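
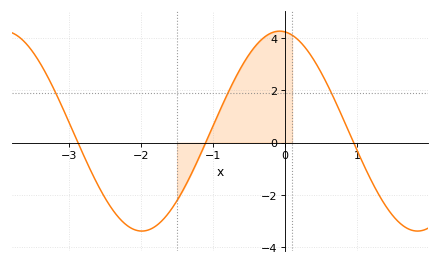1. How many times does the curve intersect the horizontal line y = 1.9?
3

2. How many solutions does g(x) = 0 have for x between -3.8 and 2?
3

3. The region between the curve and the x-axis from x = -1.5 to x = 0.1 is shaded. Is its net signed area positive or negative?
positive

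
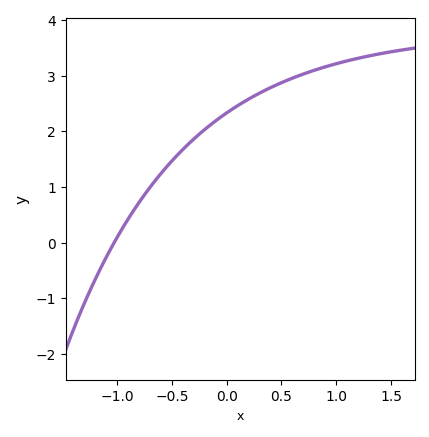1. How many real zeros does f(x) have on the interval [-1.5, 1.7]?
1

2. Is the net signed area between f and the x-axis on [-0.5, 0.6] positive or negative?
positive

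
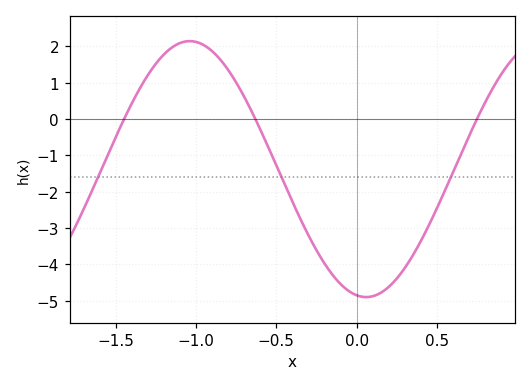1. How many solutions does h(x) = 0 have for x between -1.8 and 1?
3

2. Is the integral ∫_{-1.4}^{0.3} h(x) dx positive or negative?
negative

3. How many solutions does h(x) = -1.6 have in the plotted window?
3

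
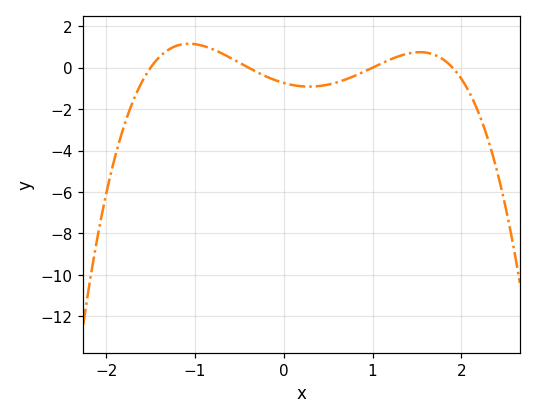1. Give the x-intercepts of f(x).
-1.5, -0.4, 1, 1.9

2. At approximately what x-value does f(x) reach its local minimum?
0.3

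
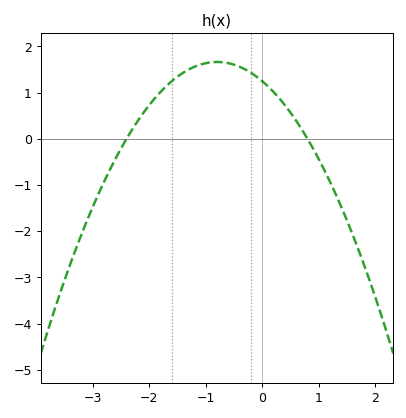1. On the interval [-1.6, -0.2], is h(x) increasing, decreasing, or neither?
neither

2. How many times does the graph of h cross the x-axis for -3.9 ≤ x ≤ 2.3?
2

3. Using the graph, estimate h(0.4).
0.728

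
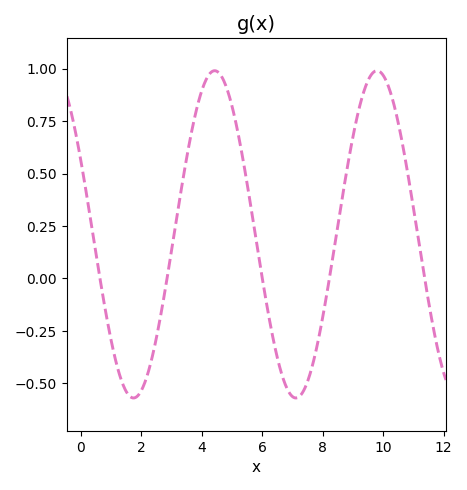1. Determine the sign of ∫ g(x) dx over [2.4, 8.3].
positive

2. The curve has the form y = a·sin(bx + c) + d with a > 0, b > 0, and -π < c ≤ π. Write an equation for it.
y = 0.78sin(1.17x + 2.67) + 0.21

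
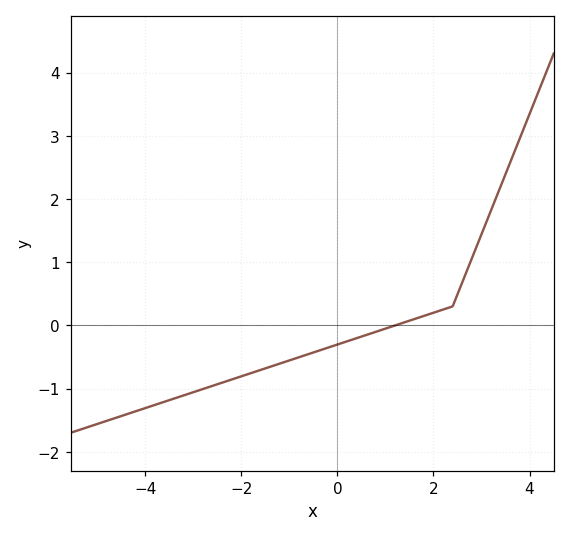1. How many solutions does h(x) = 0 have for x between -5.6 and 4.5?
1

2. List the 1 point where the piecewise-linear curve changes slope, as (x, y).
(2.4, 0.3)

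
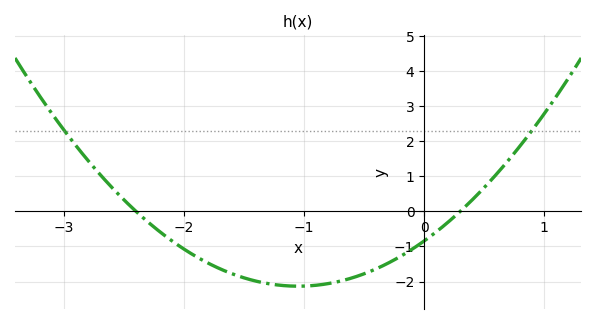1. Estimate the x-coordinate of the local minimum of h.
-1.05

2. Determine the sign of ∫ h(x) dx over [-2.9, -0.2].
negative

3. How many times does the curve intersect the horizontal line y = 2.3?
2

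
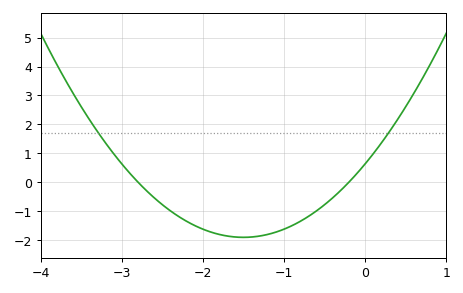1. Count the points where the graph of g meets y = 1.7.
2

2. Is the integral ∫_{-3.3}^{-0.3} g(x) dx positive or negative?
negative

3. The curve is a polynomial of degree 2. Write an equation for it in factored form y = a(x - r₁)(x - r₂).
y = 1.13(x + 2.8)(x + 0.2)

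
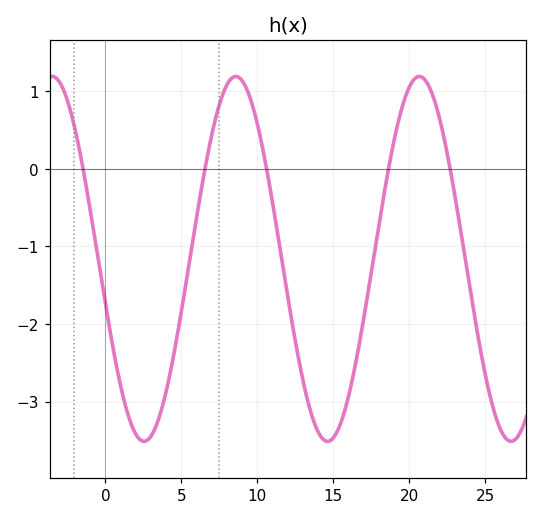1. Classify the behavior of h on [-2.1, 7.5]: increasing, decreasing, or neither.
neither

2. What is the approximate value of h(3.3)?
-3.3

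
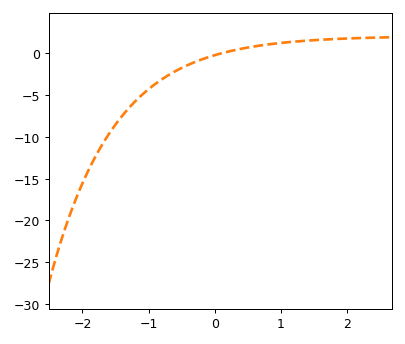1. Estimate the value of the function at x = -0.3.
-1.05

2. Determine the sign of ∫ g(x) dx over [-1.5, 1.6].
negative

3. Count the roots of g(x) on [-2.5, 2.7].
1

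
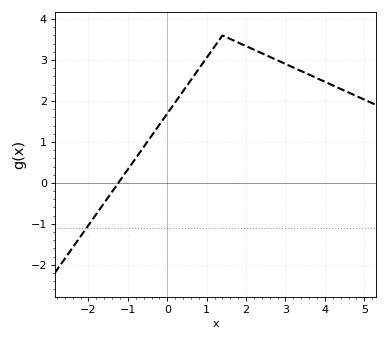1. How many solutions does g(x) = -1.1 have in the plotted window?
1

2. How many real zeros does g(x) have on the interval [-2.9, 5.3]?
1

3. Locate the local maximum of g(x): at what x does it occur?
1.4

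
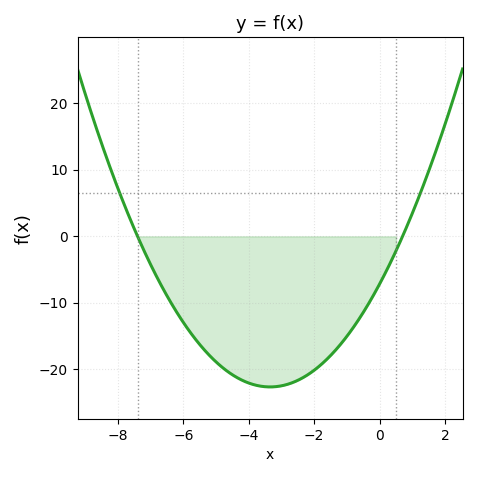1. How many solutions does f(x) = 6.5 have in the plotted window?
2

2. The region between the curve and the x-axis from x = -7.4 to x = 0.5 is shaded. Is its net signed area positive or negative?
negative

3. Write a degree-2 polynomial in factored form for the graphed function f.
y = 1.38(x + 7.4)(x - 0.7)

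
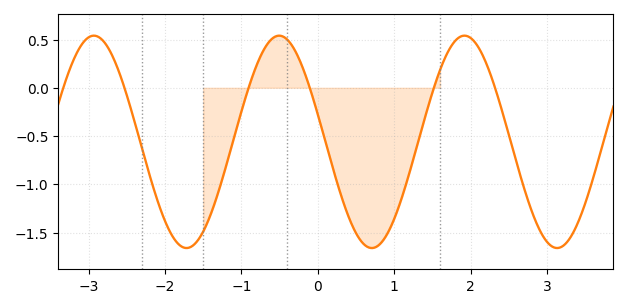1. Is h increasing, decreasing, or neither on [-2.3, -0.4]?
neither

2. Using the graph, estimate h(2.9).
-1.47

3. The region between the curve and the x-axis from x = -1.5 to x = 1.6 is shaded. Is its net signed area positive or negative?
negative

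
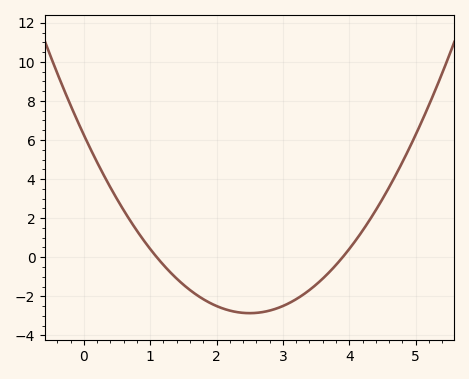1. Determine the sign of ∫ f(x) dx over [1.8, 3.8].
negative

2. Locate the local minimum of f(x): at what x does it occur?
2.5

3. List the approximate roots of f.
1.1, 3.9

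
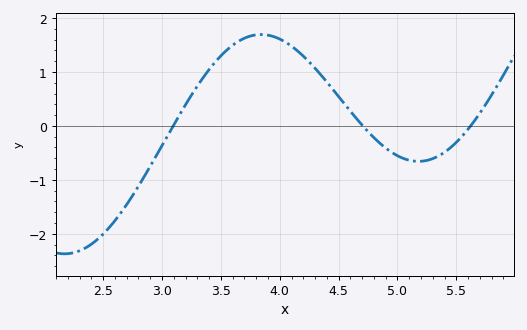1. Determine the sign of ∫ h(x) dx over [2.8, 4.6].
positive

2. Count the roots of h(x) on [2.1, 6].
3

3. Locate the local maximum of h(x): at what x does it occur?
3.84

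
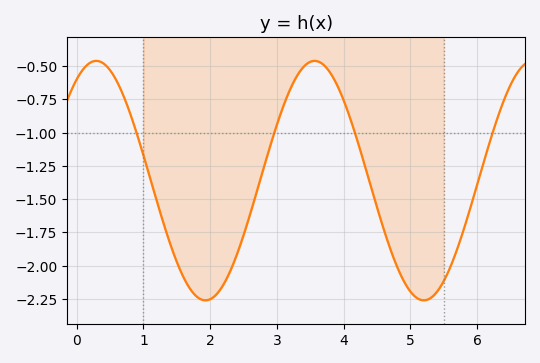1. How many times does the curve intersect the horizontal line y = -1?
4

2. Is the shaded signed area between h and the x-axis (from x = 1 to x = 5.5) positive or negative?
negative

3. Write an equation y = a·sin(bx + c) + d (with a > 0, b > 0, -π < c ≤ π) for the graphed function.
y = 0.9sin(1.92x + 1.01) - 1.36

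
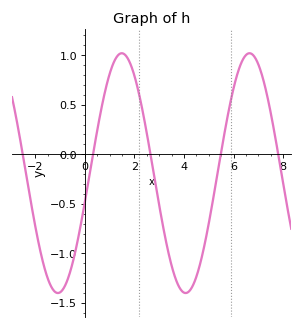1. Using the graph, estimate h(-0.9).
-1.35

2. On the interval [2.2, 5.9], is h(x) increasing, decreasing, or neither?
neither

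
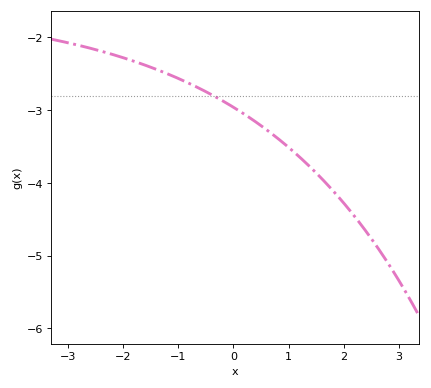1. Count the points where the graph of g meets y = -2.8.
1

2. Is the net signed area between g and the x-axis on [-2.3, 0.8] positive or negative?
negative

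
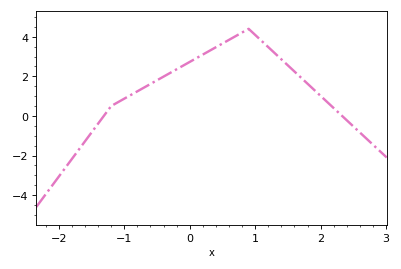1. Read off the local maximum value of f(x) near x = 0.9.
4.4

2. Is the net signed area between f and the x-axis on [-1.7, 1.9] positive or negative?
positive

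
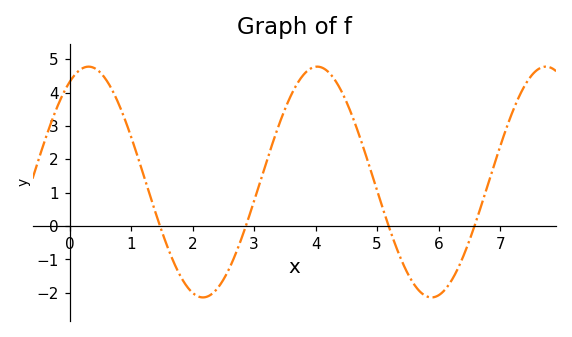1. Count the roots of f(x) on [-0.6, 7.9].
4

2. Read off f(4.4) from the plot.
4.11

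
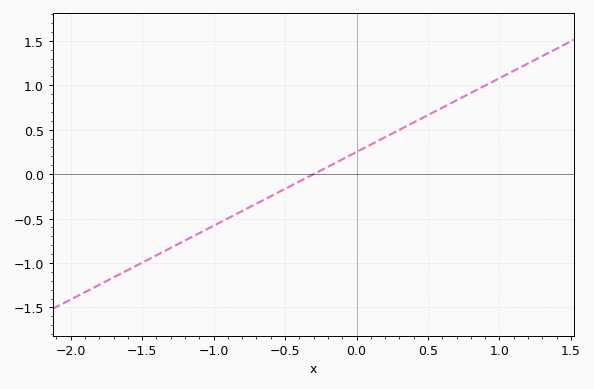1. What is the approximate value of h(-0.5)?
-0.15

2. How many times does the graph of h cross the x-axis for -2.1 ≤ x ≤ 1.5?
1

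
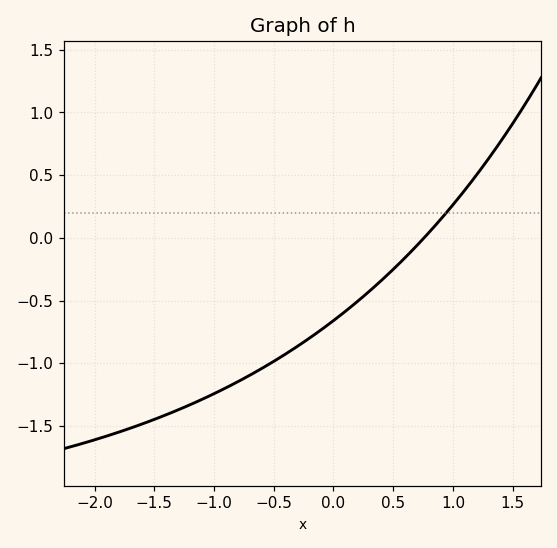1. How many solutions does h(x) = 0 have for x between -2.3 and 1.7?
1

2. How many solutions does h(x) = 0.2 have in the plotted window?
1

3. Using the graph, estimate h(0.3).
-0.426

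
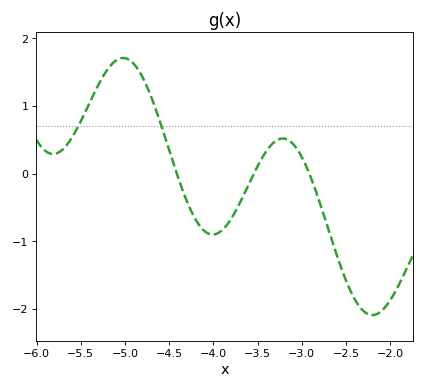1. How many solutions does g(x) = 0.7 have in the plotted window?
2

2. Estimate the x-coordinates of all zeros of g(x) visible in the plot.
-4.41, -3.54, -2.91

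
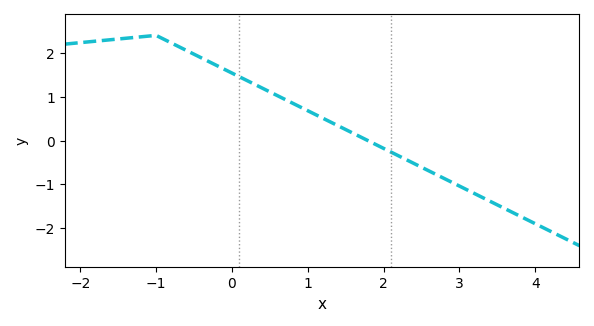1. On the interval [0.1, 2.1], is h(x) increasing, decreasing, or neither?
decreasing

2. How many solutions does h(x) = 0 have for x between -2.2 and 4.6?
1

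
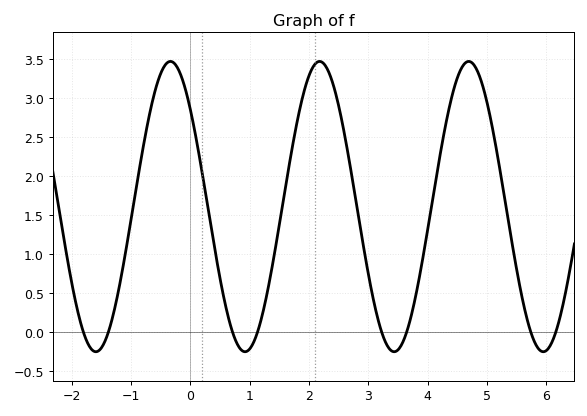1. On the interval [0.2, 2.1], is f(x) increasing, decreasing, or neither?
neither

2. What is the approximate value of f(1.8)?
2.7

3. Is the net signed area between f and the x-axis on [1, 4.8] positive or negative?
positive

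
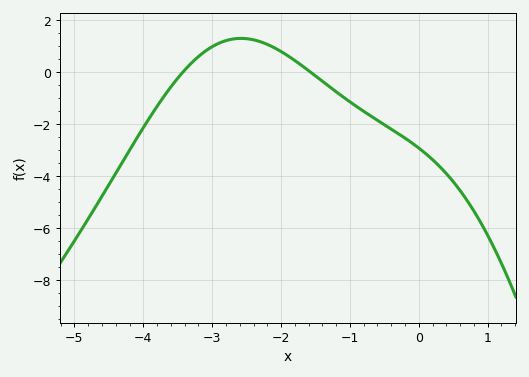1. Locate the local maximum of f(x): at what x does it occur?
-2.58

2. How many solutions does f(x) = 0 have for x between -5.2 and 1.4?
2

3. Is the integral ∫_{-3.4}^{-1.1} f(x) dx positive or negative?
positive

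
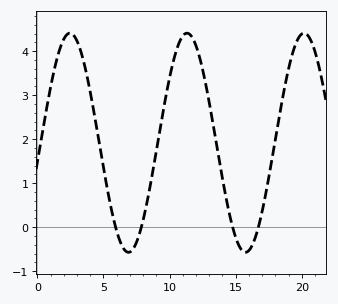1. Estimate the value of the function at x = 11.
4.3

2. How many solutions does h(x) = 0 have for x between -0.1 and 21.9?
4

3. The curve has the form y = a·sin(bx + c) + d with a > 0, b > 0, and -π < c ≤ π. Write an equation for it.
y = 2.49sin(0.71x - 0.18) + 1.92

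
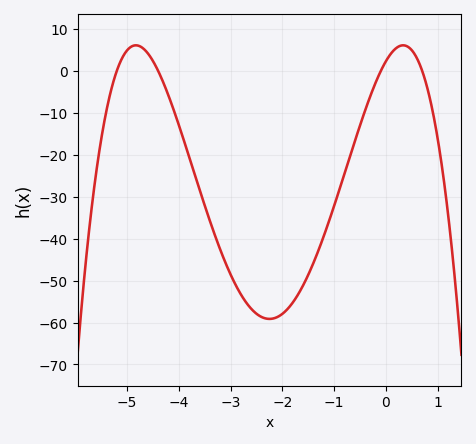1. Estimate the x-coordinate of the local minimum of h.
-2.25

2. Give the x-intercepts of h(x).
-5.2, -4.4, -0.1, 0.7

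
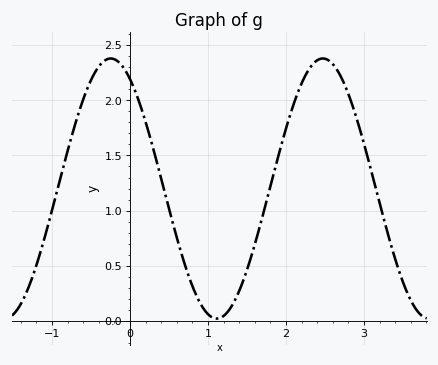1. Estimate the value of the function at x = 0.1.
2.02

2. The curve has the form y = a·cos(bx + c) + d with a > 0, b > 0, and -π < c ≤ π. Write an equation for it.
y = 1.18cos(2.31x + 0.572) + 1.2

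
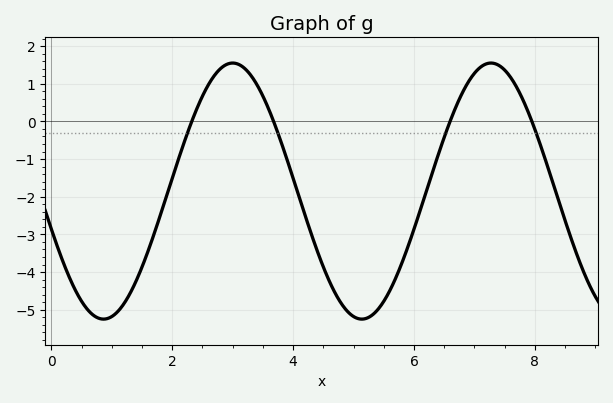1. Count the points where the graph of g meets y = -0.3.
4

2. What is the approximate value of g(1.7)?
-3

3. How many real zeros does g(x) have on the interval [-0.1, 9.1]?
4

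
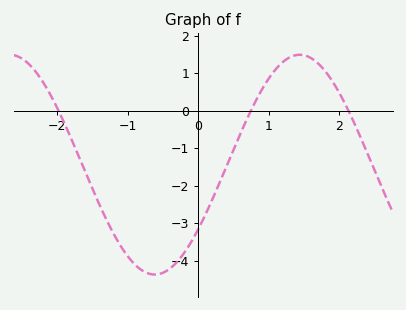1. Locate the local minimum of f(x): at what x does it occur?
-0.6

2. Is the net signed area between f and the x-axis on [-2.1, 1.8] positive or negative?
negative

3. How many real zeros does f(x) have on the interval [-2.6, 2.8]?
3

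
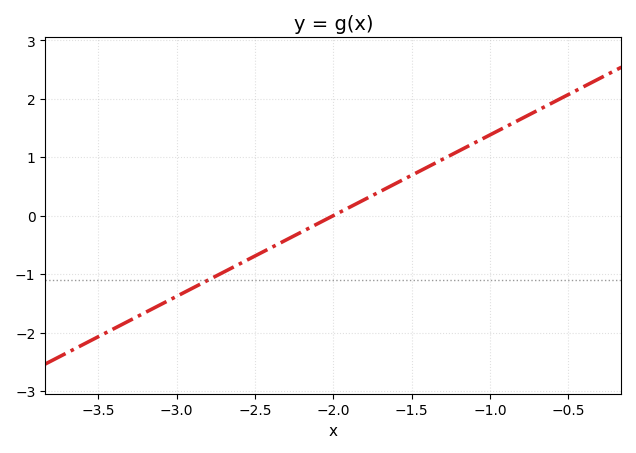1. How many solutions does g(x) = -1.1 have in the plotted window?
1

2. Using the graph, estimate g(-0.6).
1.93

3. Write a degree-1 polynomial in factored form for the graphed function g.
y = 1.38(x + 2)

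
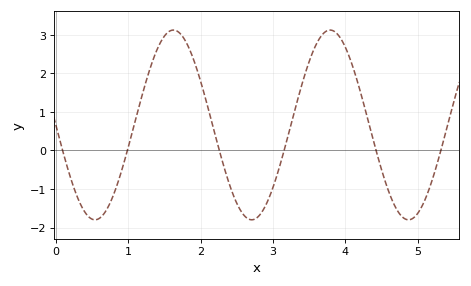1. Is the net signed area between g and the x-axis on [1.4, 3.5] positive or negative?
positive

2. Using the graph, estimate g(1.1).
0.804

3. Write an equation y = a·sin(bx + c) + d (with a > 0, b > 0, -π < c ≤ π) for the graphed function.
y = 2.46sin(2.9x - 3.13) + 0.66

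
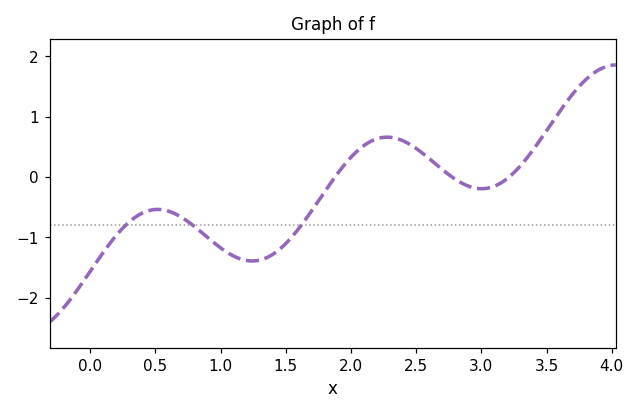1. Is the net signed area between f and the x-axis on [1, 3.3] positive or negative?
negative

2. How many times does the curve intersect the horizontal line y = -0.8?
3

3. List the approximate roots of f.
1.9, 2.8, 3.2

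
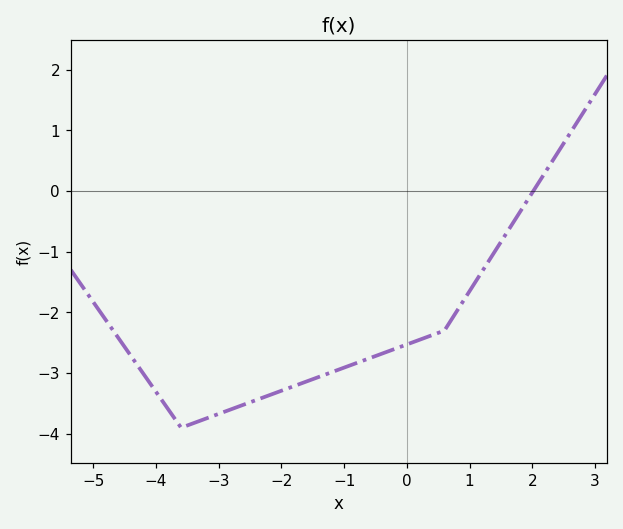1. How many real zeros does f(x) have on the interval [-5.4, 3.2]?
1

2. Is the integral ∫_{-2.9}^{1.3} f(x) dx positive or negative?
negative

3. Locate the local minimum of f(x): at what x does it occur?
-3.6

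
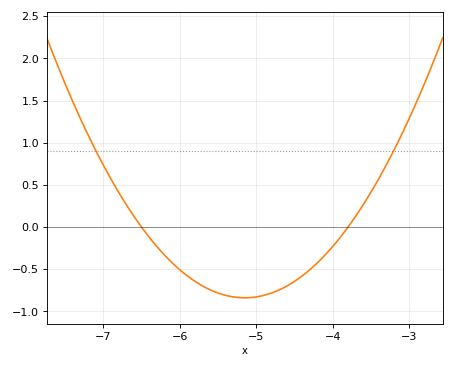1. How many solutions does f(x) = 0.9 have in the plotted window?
2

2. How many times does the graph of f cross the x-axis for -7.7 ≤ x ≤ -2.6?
2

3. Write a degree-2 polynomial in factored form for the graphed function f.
y = 0.46(x + 6.5)(x + 3.8)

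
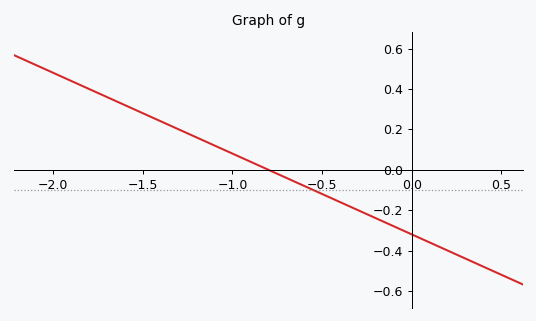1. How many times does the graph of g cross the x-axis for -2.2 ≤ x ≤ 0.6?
1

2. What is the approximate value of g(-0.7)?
-0.04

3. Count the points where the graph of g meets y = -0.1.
1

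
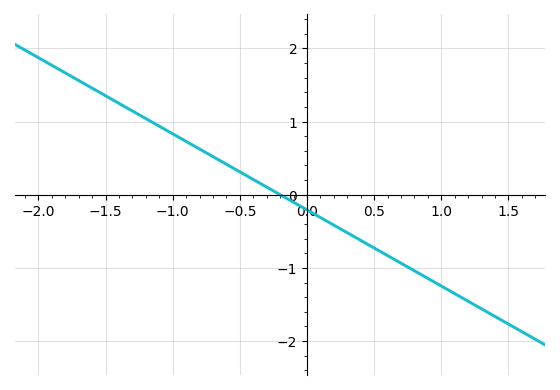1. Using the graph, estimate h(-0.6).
0.4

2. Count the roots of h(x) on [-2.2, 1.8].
1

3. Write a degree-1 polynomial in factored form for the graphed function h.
y = -1.04(x + 0.2)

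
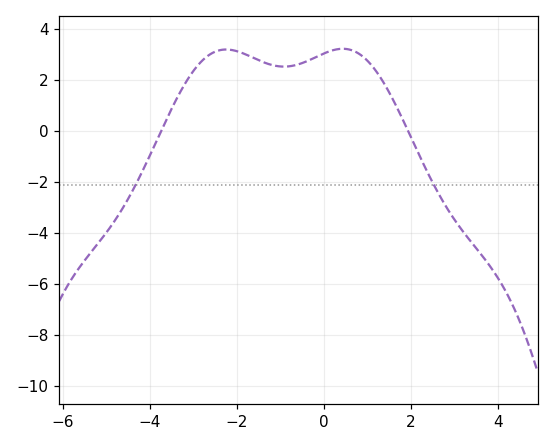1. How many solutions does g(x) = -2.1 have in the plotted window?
2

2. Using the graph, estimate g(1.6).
1.2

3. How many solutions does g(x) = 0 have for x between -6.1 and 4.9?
2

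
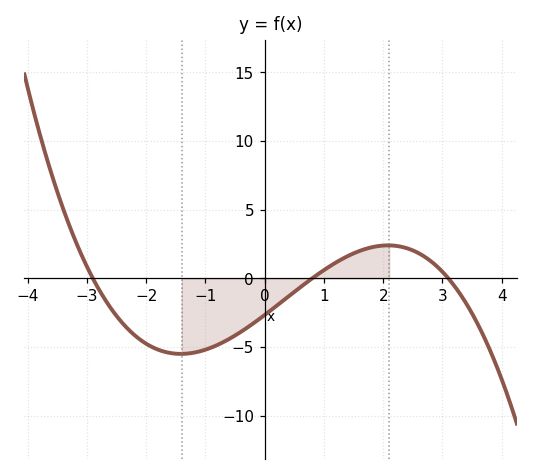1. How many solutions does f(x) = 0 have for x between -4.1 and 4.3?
3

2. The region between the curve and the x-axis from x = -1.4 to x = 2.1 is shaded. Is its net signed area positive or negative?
negative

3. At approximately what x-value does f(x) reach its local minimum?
-1.4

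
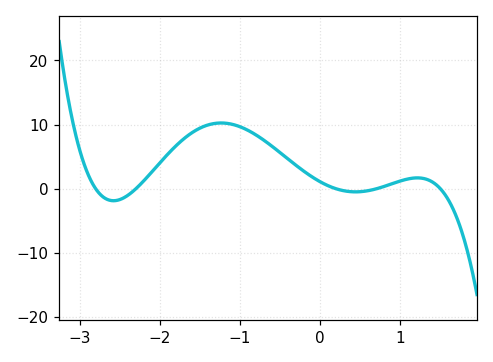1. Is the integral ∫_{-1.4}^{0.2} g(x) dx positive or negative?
positive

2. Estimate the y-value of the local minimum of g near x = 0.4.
0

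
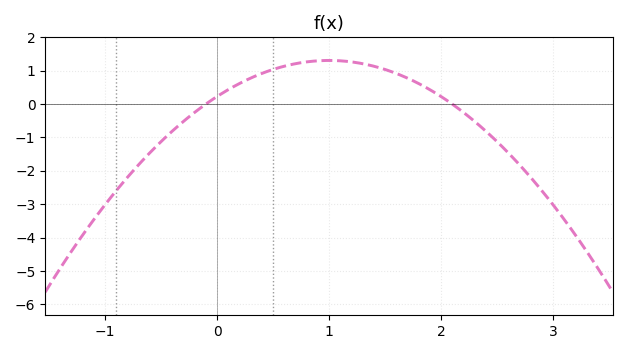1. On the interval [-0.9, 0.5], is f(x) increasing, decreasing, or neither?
increasing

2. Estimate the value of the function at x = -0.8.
-2.19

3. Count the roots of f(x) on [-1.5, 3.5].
2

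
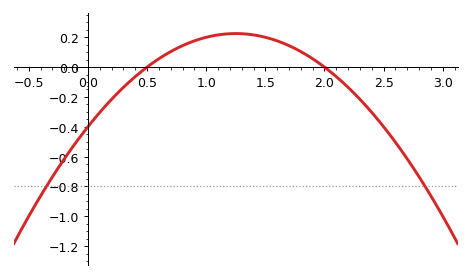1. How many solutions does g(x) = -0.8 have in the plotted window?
2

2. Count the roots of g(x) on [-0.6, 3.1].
2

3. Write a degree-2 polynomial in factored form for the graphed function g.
y = -0.4(x - 0.5)(x - 2)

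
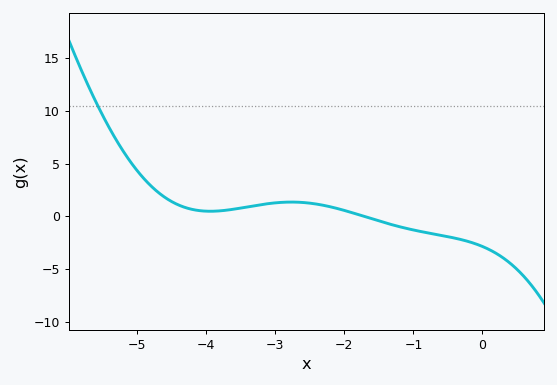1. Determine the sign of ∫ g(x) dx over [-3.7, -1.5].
positive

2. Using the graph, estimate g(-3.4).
1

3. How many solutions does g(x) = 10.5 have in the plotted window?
1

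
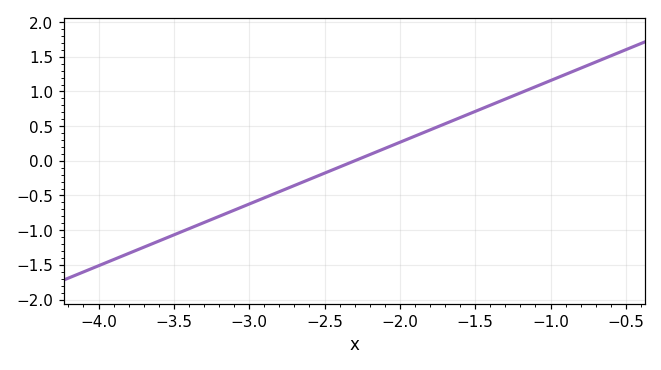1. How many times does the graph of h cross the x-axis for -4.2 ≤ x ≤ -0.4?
1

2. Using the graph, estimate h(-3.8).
-1.35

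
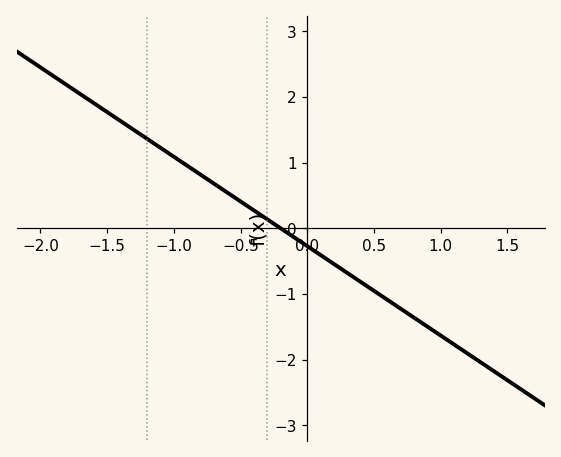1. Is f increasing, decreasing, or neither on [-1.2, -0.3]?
decreasing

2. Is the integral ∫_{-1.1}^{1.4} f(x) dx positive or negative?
negative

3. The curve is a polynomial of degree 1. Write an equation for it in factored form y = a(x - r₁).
y = -1.36(x + 0.2)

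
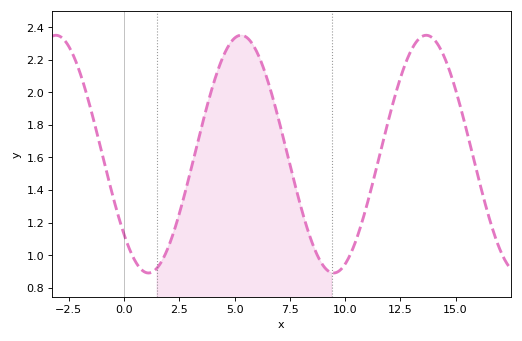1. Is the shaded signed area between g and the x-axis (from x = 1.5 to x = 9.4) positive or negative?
positive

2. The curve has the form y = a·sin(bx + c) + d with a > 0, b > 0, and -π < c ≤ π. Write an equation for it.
y = 0.73sin(0.75x - 2.4) + 1.62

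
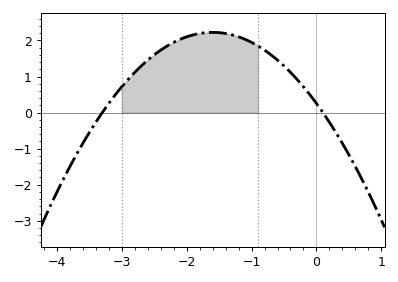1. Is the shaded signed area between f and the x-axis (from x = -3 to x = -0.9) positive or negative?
positive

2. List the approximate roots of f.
-3.3, 0.1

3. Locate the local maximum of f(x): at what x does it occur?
-1.6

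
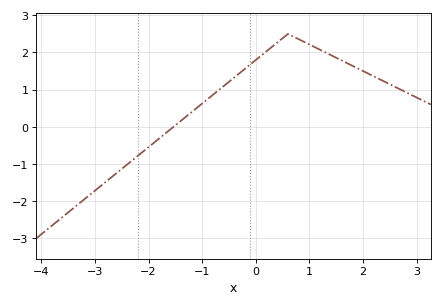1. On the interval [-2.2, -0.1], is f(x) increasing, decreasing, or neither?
increasing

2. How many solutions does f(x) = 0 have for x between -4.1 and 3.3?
1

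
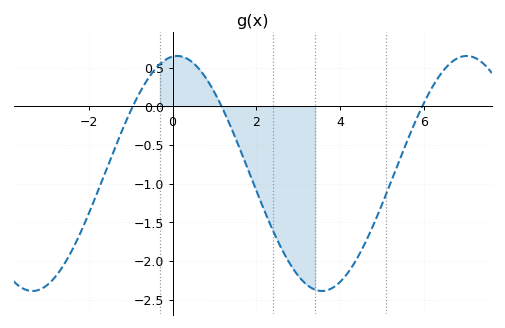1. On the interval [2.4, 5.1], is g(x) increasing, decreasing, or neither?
neither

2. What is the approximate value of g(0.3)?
0.628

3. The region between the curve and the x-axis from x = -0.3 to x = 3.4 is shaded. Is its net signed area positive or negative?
negative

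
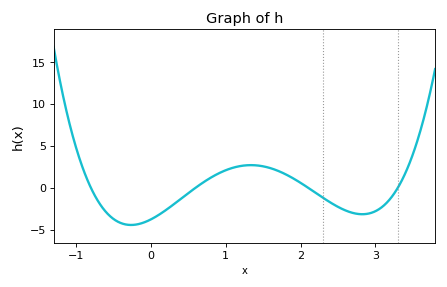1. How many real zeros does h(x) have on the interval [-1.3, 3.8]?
4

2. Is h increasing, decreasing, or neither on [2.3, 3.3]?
neither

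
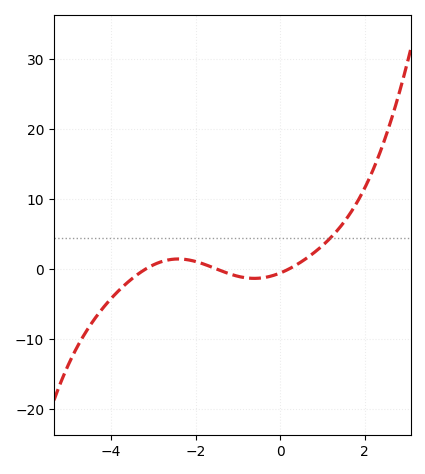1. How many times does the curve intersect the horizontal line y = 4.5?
1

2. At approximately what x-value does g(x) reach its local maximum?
-2.41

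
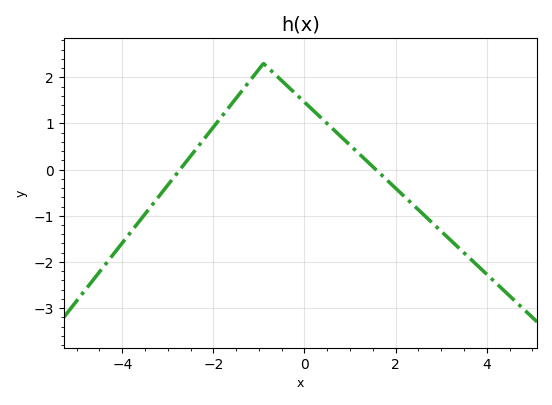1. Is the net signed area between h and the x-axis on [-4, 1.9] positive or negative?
positive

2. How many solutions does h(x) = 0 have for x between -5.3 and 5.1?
2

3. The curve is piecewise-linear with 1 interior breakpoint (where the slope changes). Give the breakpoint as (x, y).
(-0.9, 2.3)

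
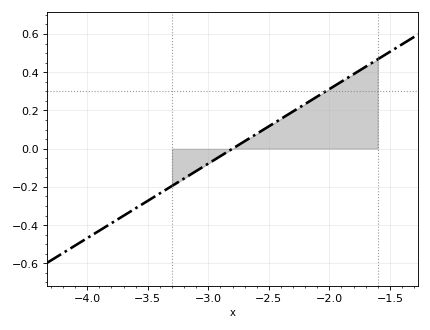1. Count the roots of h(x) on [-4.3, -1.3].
1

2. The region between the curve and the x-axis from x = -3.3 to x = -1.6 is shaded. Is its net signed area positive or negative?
positive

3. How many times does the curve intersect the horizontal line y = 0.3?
1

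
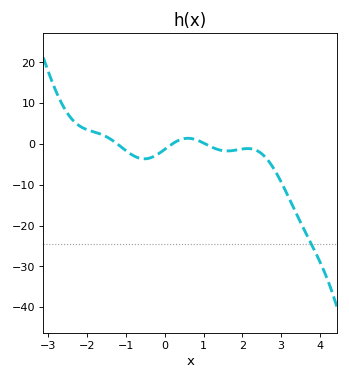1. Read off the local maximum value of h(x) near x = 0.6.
1.4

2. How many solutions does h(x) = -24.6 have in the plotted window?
1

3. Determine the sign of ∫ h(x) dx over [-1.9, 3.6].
negative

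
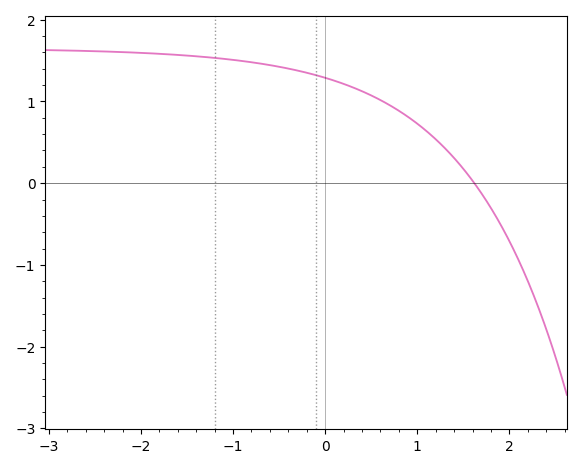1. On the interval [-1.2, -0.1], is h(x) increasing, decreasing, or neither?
decreasing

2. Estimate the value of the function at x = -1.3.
1.54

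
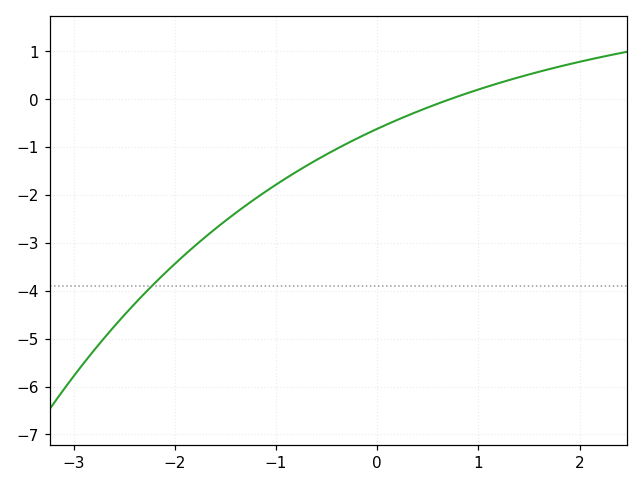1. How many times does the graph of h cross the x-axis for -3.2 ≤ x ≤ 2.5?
1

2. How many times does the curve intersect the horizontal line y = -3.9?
1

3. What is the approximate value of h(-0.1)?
-0.7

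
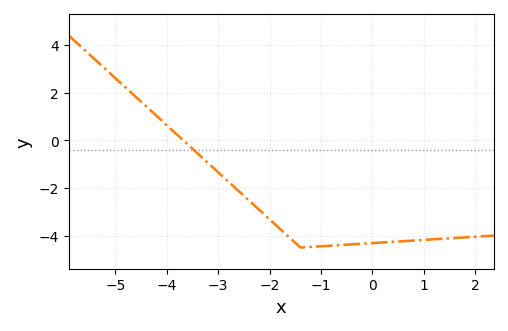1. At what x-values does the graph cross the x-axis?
-3.6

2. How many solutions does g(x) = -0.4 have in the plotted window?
1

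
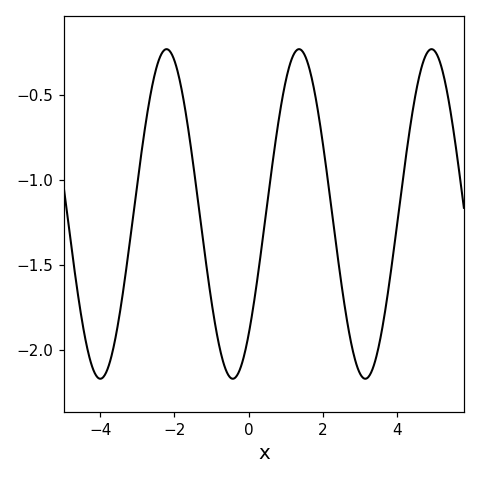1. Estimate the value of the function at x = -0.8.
-1.95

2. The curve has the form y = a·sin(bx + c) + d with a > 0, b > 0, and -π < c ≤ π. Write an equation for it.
y = 0.97sin(1.8x - 0.82) - 1.2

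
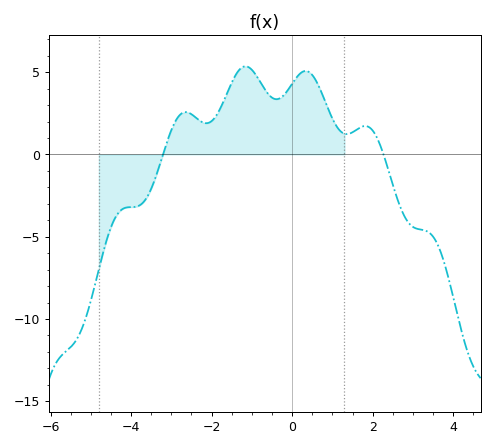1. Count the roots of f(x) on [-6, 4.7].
2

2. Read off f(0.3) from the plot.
5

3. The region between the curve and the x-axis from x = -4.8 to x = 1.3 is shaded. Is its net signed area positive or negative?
positive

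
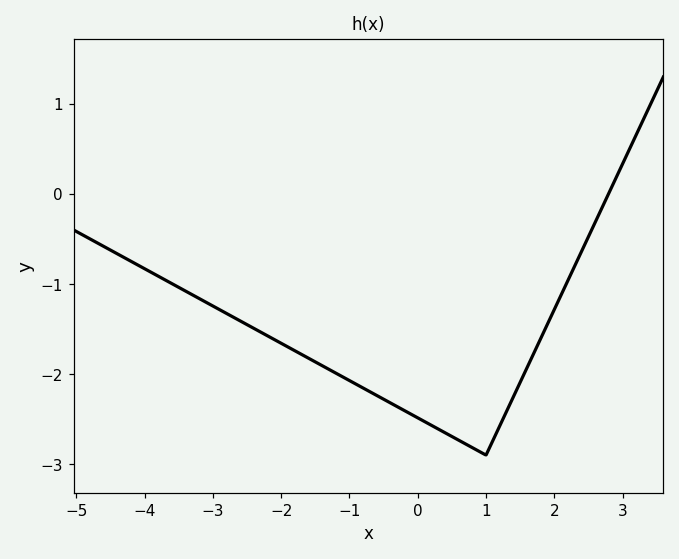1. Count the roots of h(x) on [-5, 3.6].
1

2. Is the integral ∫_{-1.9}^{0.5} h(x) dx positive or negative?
negative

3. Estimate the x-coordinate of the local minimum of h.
1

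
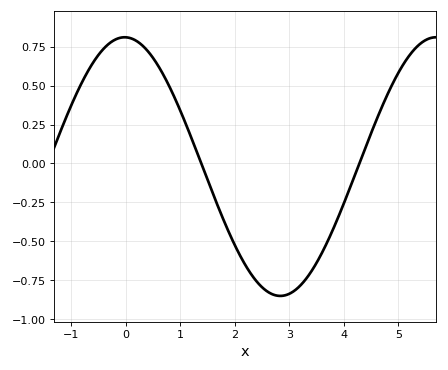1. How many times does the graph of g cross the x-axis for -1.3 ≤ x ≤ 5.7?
2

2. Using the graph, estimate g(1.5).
-0.1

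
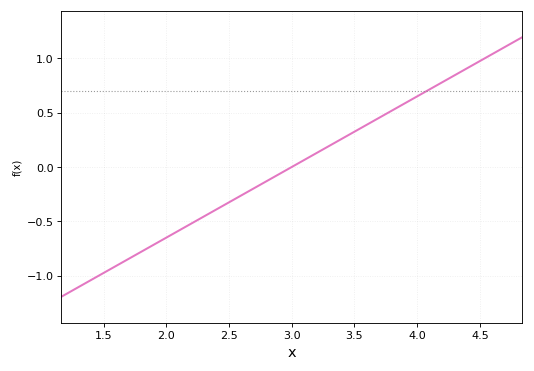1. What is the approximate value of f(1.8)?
-0.78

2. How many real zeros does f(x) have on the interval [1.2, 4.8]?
1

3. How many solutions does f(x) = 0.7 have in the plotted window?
1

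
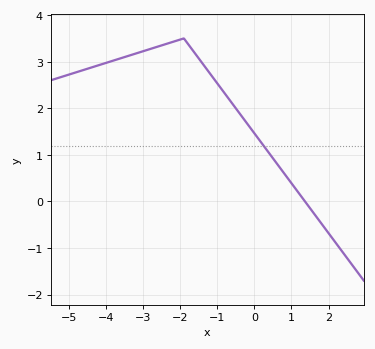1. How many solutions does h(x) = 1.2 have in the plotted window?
1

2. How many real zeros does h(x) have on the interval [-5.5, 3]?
1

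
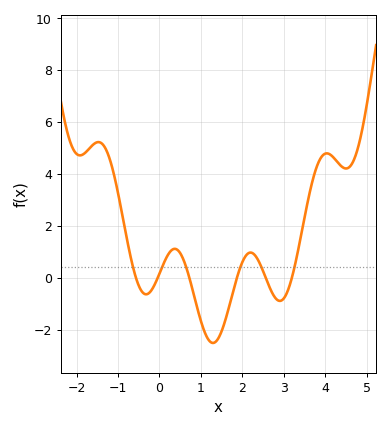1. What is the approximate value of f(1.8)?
-0.398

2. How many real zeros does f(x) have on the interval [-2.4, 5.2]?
6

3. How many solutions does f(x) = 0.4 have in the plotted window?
6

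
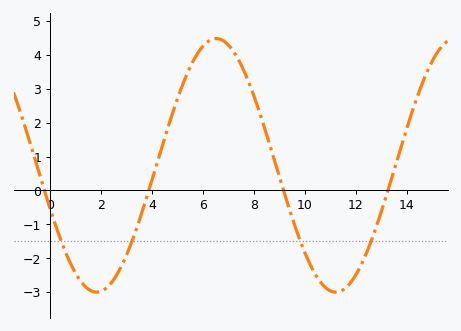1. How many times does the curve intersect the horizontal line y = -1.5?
4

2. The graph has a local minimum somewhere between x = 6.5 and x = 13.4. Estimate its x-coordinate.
11.2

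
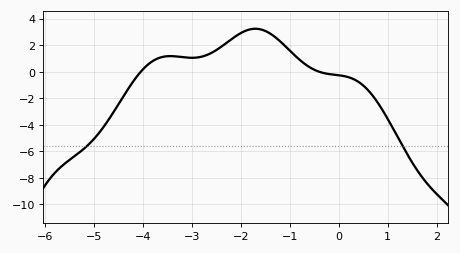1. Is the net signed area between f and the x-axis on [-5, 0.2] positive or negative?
positive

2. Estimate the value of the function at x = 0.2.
-0.422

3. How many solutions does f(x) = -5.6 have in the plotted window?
2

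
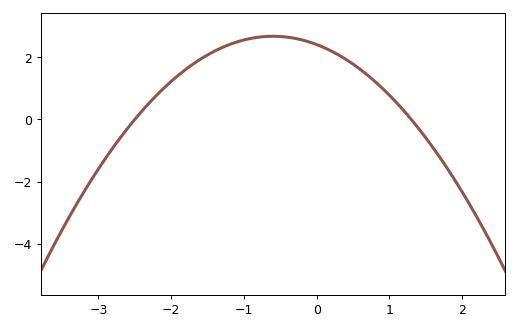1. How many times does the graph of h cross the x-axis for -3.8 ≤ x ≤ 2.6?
2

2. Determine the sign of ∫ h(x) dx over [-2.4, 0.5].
positive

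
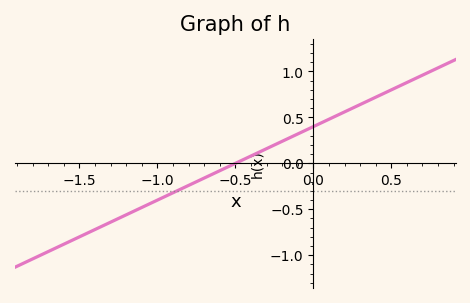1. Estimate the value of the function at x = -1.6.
-0.9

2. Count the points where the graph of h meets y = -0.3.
1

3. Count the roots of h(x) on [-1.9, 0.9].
1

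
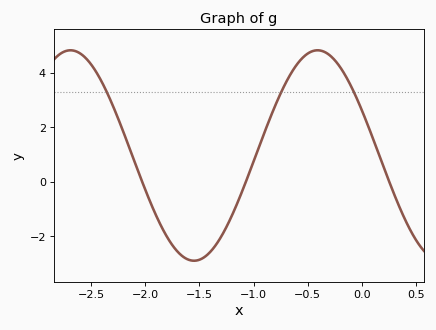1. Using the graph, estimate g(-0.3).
4.6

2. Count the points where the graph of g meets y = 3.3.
3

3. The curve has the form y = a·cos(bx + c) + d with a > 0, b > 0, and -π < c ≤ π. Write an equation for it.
y = 3.86cos(2.8x + 1.1) + 0.96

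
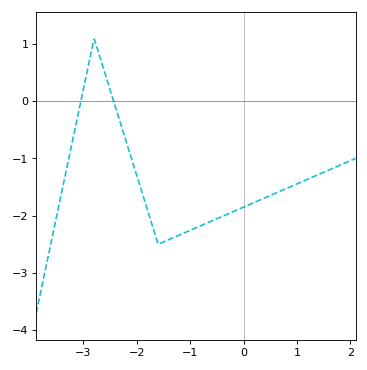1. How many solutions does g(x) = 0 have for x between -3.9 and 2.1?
2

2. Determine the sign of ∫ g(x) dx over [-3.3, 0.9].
negative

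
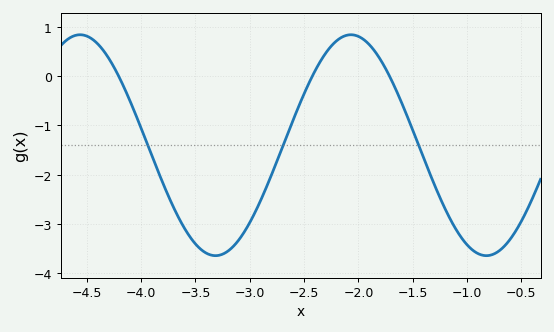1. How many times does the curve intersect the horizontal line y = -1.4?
3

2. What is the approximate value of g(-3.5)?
-3.4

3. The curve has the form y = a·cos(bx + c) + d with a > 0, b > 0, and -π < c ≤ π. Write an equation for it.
y = 2.24cos(2.52x - 1.07) - 1.4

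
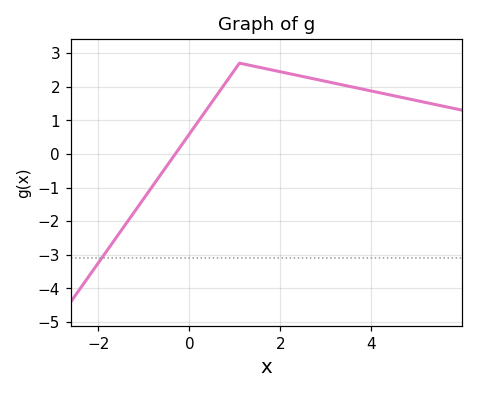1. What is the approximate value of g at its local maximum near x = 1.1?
2.7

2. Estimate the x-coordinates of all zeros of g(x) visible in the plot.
-0.4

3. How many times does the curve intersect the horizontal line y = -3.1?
1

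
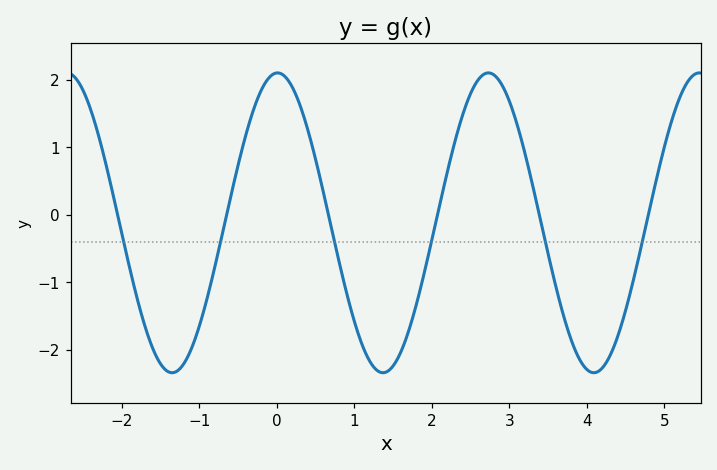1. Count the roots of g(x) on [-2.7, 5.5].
6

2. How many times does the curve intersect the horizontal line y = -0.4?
6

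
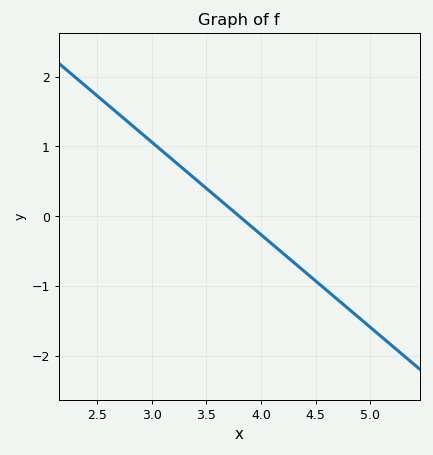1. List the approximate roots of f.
3.8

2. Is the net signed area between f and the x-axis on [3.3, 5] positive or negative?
negative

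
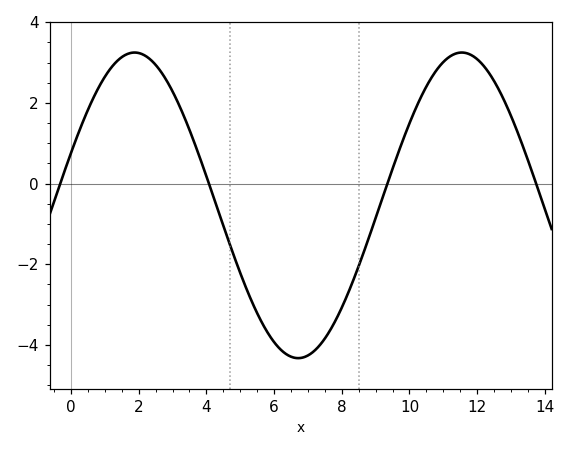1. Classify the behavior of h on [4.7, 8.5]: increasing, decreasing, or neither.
neither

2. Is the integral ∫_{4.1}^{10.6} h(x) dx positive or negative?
negative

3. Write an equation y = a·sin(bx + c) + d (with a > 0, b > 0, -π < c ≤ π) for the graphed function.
y = 3.79sin(0.65x + 0.35) - 0.54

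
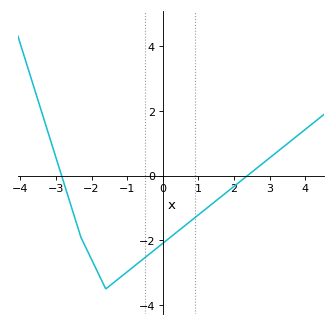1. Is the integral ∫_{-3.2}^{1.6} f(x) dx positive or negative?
negative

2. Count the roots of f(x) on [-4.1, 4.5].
2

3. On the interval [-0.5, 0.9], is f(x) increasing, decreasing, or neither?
increasing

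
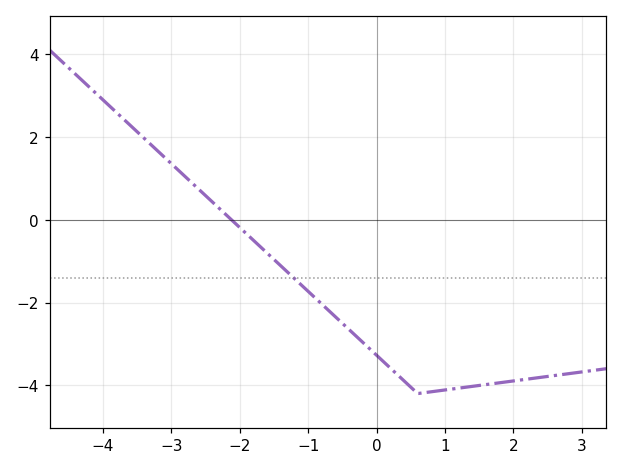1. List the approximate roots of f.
-2.12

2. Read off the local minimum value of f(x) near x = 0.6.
-4.2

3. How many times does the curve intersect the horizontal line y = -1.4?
1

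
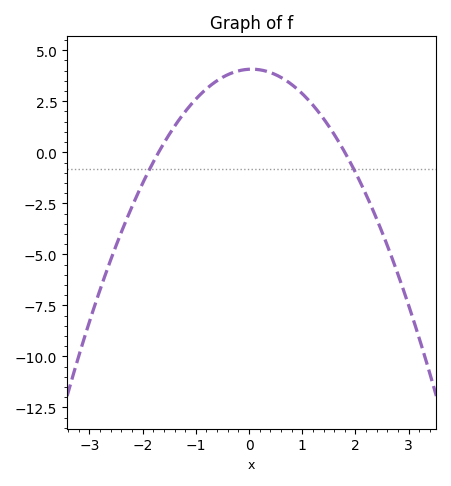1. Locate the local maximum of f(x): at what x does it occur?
0.05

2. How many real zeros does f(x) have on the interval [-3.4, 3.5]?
2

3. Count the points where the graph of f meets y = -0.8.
2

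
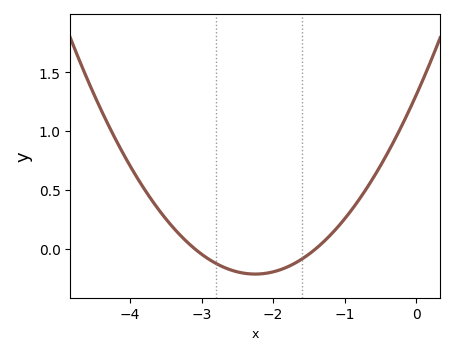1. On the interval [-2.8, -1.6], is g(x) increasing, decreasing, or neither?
neither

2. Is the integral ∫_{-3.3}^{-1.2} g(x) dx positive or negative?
negative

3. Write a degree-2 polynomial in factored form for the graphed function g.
y = 0.3(x + 3.1)(x + 1.4)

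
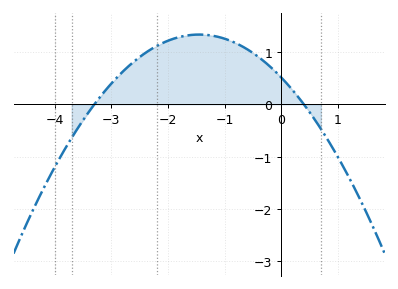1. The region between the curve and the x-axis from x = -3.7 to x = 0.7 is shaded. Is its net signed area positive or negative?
positive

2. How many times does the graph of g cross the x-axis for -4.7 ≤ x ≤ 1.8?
2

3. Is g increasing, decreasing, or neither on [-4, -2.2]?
increasing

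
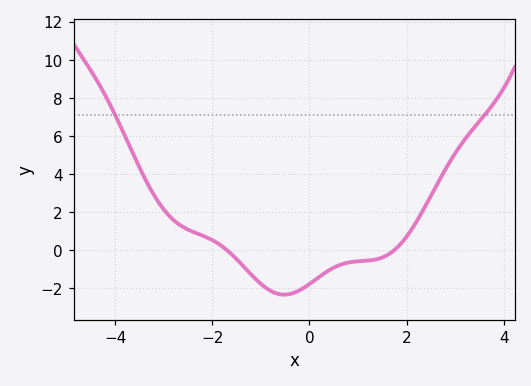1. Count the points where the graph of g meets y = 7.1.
2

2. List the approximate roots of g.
-1.71, 1.76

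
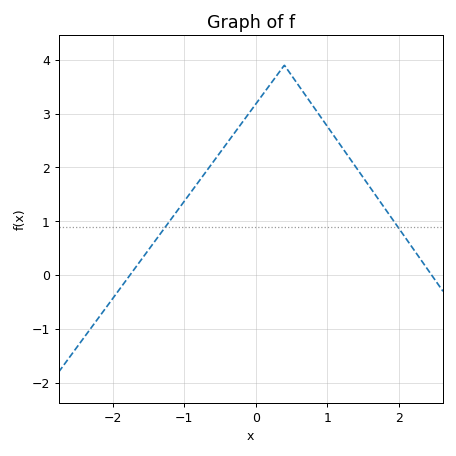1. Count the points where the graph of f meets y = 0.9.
2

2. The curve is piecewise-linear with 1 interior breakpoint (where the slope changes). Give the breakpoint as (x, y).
(0.4, 3.9)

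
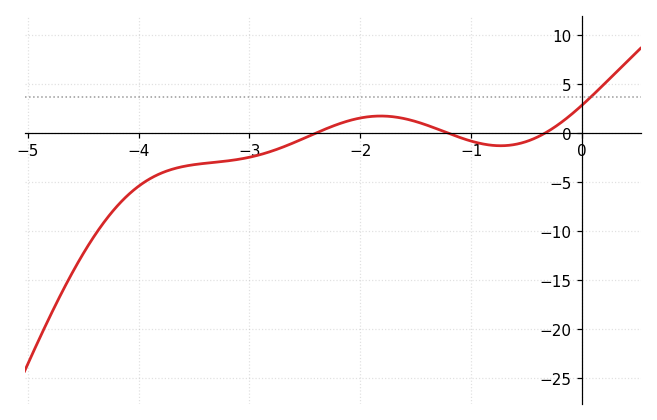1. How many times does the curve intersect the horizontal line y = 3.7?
1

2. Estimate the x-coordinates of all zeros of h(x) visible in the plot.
-2.4, -1.2, -0.3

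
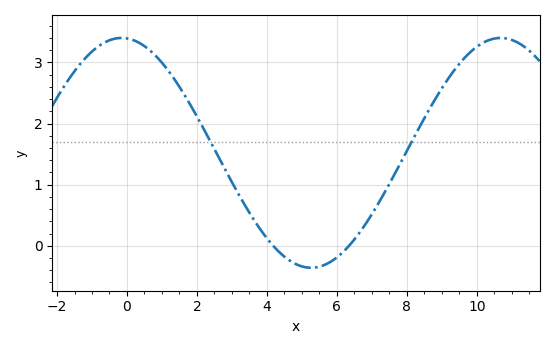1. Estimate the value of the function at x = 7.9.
1.4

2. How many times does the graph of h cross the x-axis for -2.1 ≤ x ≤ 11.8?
2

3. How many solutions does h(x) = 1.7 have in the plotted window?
2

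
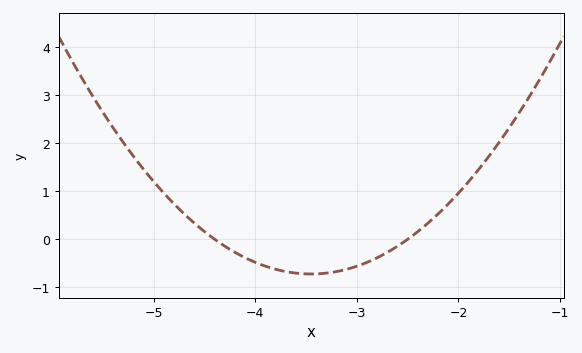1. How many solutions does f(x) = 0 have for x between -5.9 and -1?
2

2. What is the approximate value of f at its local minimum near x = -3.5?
-0.722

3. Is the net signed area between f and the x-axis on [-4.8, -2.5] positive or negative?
negative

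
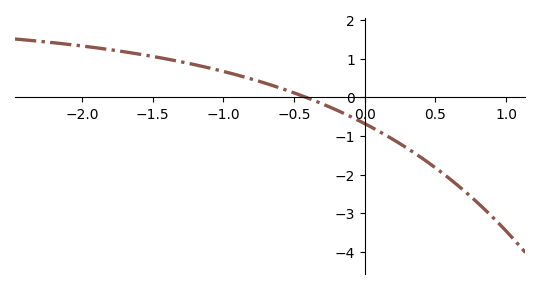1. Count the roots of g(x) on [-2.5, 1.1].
1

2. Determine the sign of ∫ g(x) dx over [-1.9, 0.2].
positive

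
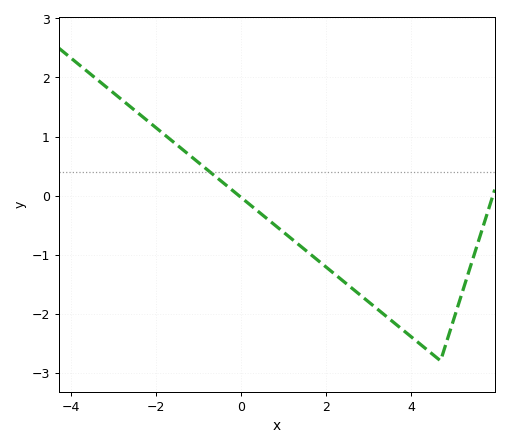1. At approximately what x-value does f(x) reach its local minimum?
4.6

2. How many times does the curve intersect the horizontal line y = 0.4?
1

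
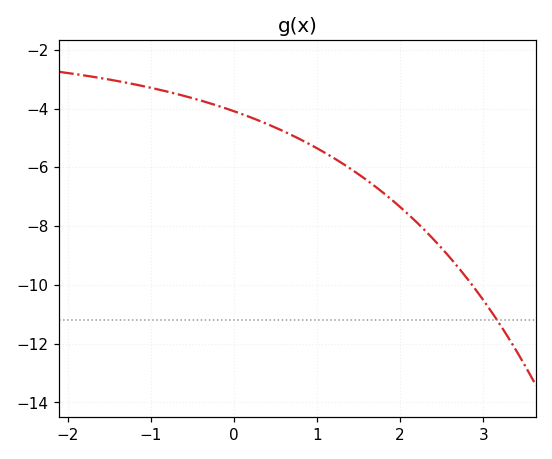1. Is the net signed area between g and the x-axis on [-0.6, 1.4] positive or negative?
negative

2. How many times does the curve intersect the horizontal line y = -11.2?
1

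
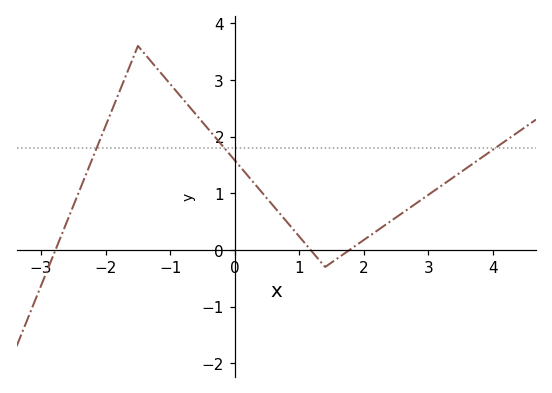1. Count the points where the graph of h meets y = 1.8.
3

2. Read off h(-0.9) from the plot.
2.79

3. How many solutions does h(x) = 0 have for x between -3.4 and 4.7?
3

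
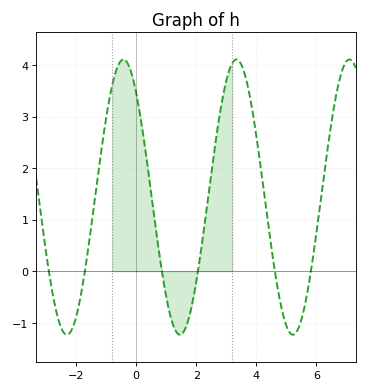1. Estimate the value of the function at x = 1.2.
-0.991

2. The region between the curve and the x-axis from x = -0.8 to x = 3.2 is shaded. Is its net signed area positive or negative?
positive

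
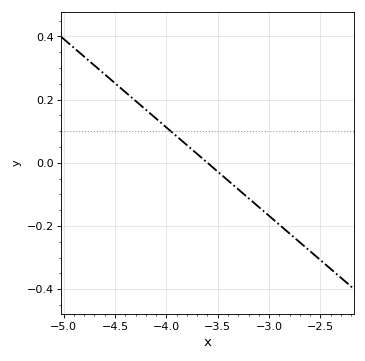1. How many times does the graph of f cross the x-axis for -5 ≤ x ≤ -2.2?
1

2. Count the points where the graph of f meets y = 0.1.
1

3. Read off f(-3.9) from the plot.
0.084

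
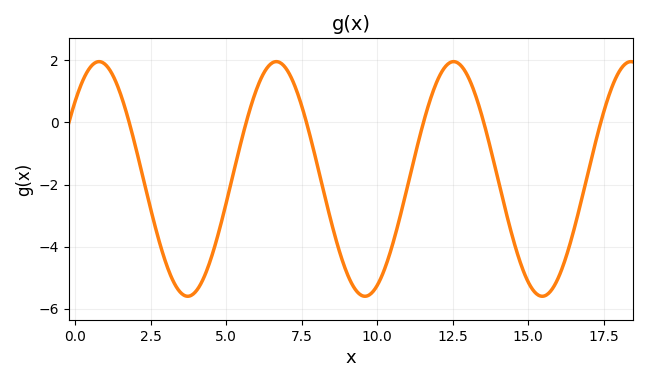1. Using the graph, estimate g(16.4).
-3.8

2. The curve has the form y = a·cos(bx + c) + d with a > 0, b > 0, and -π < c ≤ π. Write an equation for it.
y = 3.78cos(1.1x - 0.84) - 1.82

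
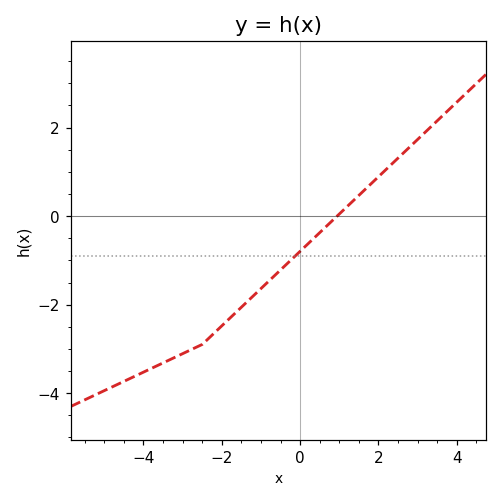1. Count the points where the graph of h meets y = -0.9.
1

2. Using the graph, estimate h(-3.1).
-3.2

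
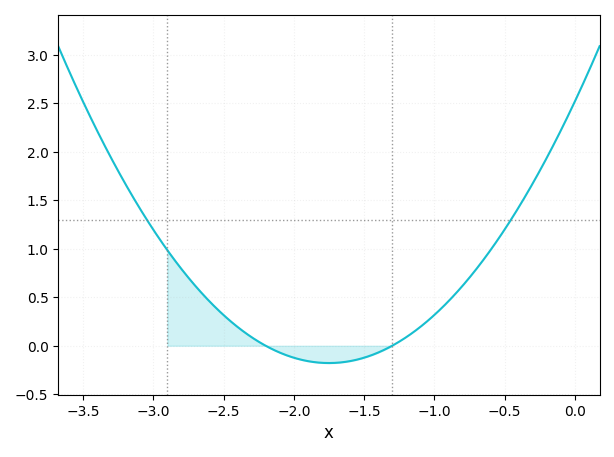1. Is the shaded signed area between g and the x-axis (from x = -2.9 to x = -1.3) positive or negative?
positive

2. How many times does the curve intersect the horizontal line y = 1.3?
2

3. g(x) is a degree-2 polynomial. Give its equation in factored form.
y = 0.88(x + 2.2)(x + 1.3)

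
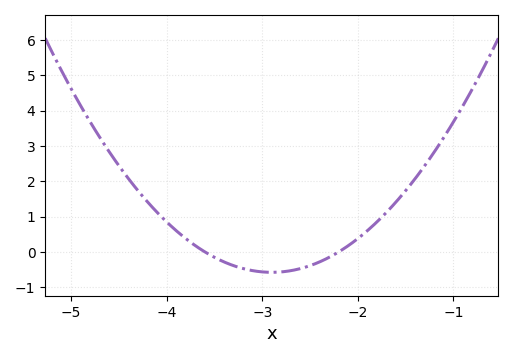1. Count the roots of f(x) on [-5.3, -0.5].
2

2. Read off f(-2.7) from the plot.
-0.531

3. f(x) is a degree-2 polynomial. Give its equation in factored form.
y = 1.18(x + 3.6)(x + 2.2)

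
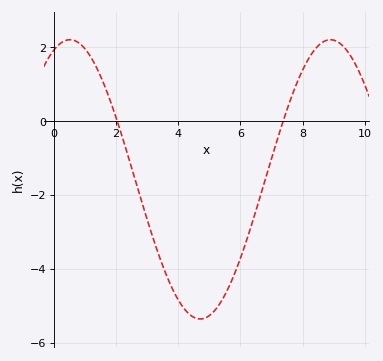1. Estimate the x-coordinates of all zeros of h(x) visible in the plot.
2.04, 7.38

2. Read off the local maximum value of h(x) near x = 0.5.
2.21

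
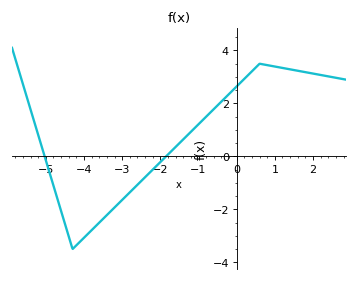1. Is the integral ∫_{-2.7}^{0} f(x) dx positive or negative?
positive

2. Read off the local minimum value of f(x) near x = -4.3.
-3.4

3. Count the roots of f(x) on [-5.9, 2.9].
2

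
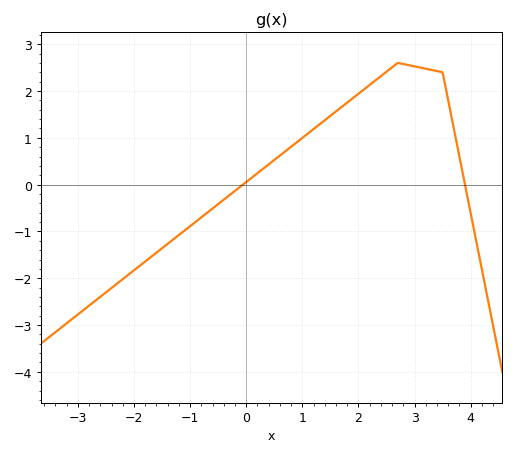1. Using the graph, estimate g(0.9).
0.9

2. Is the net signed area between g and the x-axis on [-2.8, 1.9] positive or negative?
negative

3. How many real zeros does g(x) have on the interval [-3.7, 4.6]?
2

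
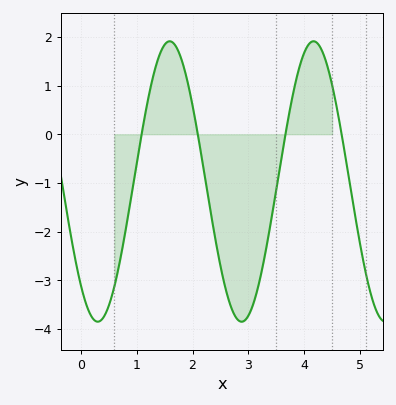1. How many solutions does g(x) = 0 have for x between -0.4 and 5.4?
4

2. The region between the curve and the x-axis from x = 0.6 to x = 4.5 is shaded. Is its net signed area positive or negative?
negative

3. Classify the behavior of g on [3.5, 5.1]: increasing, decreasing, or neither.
neither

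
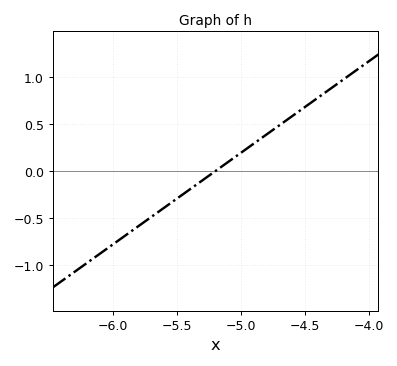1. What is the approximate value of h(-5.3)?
-0.1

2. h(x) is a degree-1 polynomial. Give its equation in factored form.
y = 0.97(x + 5.2)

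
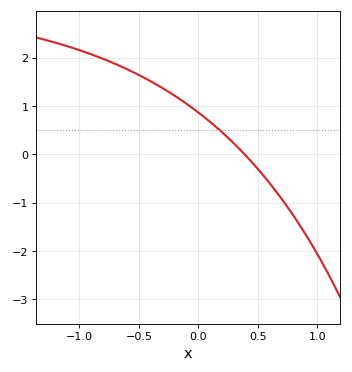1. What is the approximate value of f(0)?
0.9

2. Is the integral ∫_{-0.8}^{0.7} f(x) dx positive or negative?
positive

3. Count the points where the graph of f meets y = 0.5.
1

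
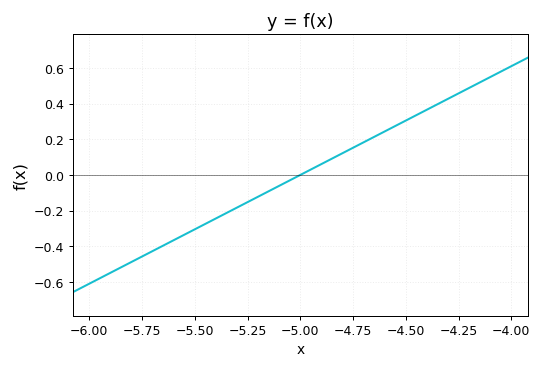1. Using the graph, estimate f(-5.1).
-0.06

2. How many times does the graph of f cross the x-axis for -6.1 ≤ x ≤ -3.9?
1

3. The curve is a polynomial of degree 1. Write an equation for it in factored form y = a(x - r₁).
y = 0.61(x + 5)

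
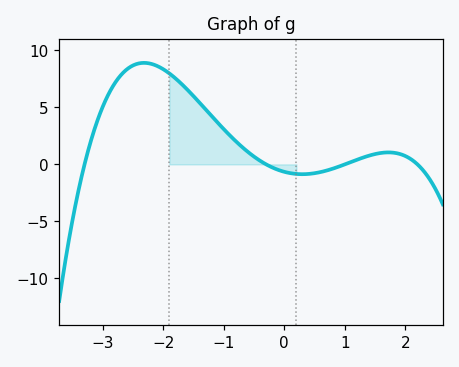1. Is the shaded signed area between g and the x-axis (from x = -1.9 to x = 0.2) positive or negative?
positive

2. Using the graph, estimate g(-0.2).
-0.268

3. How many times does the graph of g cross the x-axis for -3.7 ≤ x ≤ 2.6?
4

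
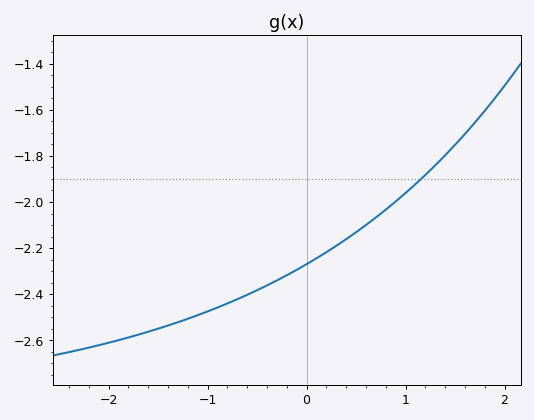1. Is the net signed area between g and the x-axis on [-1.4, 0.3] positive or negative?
negative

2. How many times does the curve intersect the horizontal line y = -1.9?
1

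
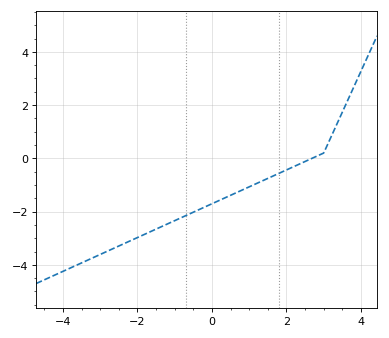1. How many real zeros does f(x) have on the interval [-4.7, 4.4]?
1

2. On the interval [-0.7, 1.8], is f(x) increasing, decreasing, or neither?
increasing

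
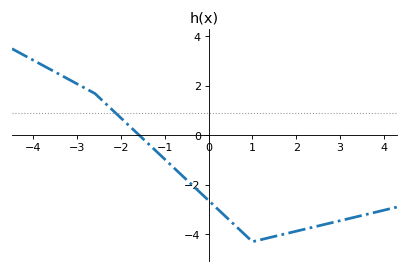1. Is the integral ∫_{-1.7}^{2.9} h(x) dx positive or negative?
negative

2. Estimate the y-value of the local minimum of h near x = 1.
-4.2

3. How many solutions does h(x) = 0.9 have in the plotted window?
1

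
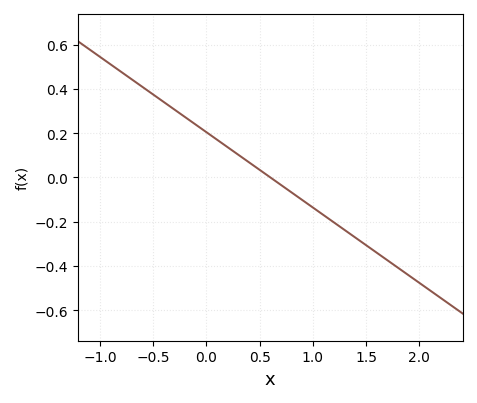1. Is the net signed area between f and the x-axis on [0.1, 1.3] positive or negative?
negative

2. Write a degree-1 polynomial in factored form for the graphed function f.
y = -0.34(x - 0.6)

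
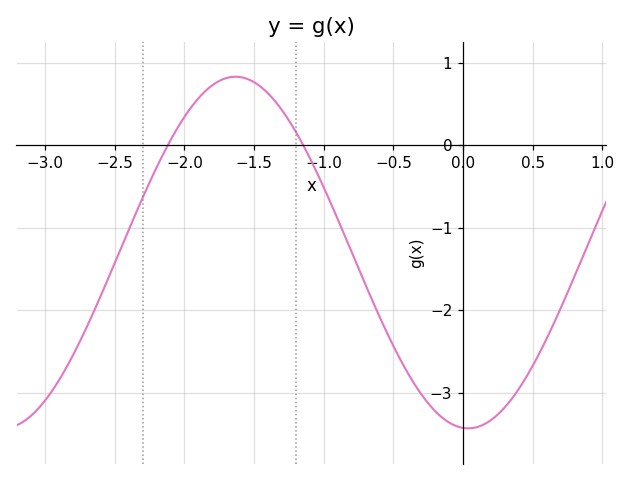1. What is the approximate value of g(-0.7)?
-1.7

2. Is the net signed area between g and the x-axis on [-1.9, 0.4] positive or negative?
negative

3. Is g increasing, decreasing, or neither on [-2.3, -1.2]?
neither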